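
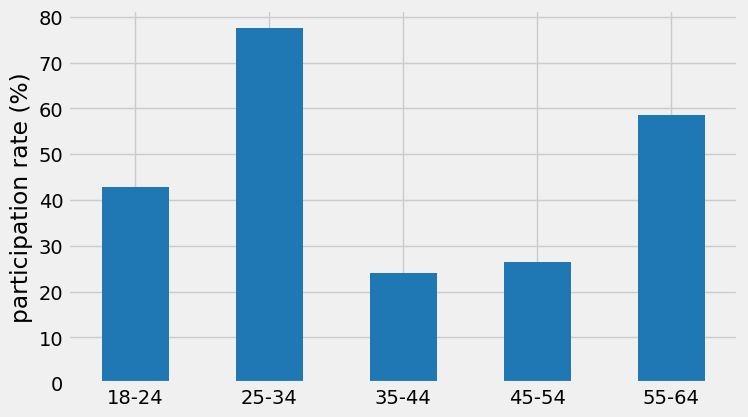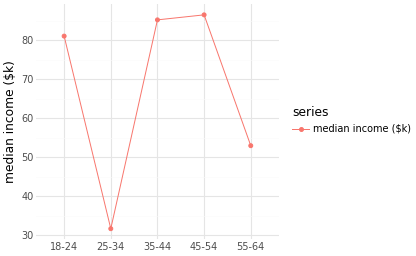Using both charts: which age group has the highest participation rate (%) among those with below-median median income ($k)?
Chart 2 median median income ($k) ≈ 80; below-median age groups: 25-34, 55-64. Among those, 25-34 has the highest participation rate (%) (≈ 80).

25-34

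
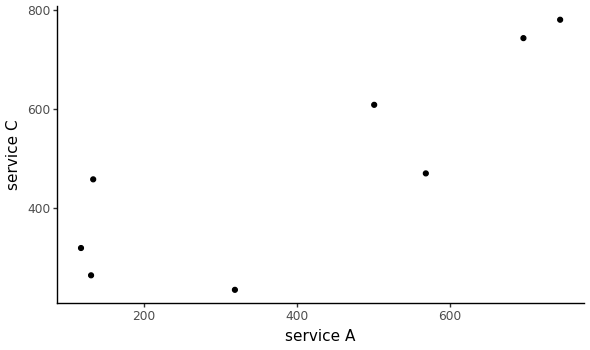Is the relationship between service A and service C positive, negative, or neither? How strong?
positive, strong

Points are positively correlated; strong (|r| ≈ 0.8).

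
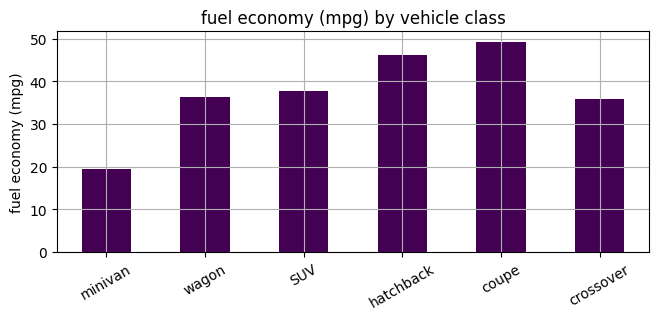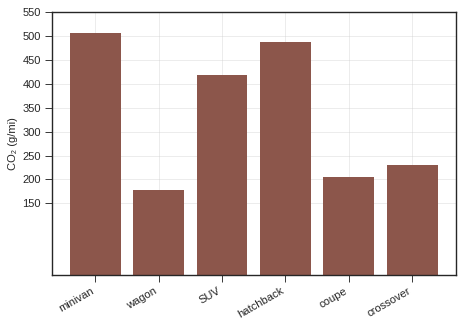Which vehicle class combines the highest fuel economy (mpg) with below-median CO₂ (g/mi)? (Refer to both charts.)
Chart 2 median CO₂ (g/mi) ≈ 300; below-median vehicle classes: wagon, coupe, crossover. Among those, coupe has the highest fuel economy (mpg) (≈ 50).

coupe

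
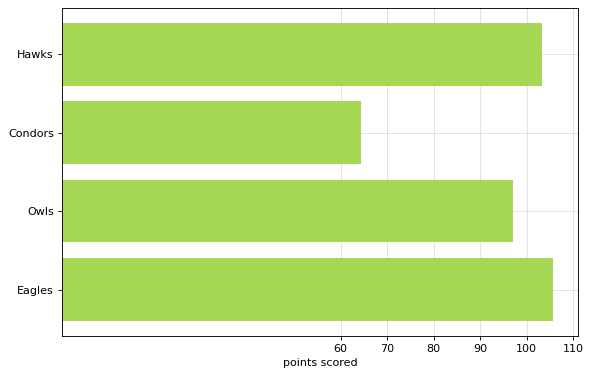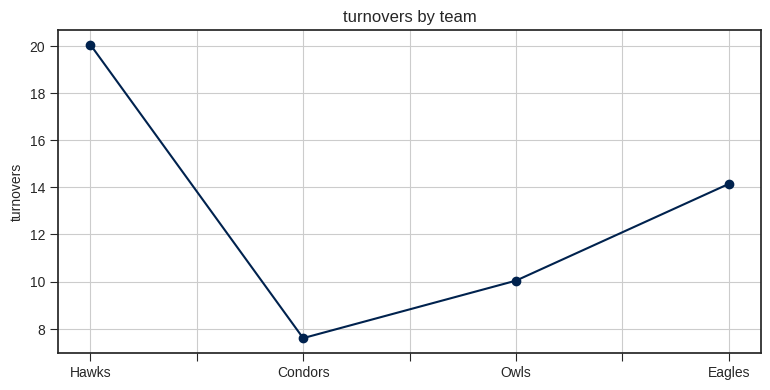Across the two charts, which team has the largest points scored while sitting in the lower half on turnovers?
Owls

Chart 2 median turnovers ≈ 12; below-median teams: Condors, Owls. Among those, Owls has the highest points scored (≈ 100).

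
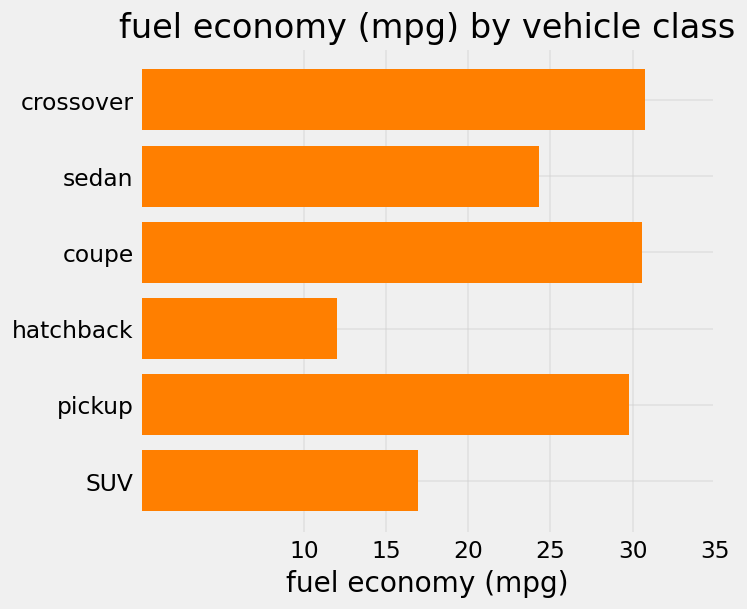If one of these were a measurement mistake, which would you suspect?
hatchback ≈ 10; the rest sit between ≈ 15 and ≈ 30.

hatchback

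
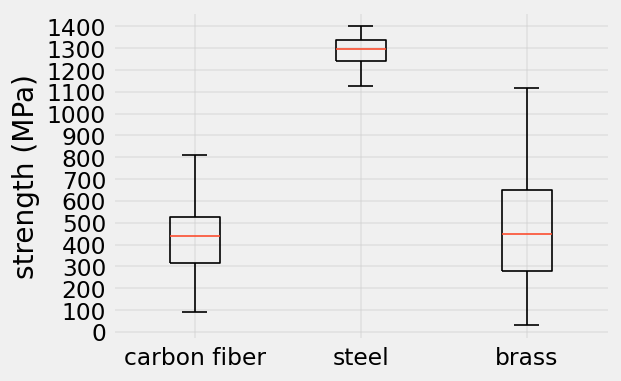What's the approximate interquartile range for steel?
≈ 100

Q3 ≈ 1300, Q1 ≈ 1200; IQR ≈ 100.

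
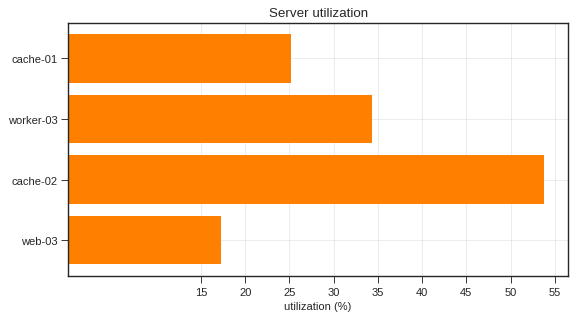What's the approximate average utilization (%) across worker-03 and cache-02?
(35 + 55) / 2 ≈ 45.

≈ 45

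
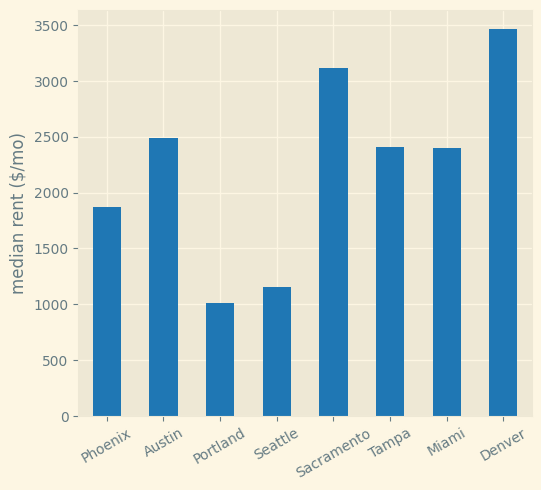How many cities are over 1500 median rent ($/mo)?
Above 1500: Phoenix, Austin, Sacramento, Tampa, Miami, Denver.

6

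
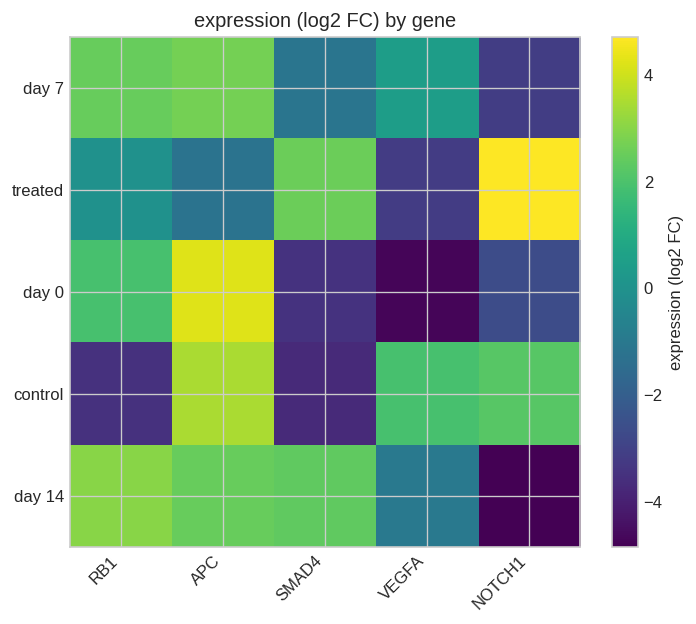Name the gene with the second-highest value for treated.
SMAD4

Top 3 for treated: NOTCH1 ≈ 5, SMAD4 ≈ 3, RB1 ≈ 0.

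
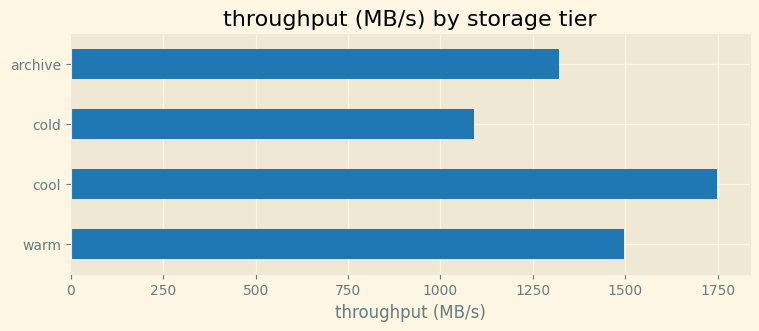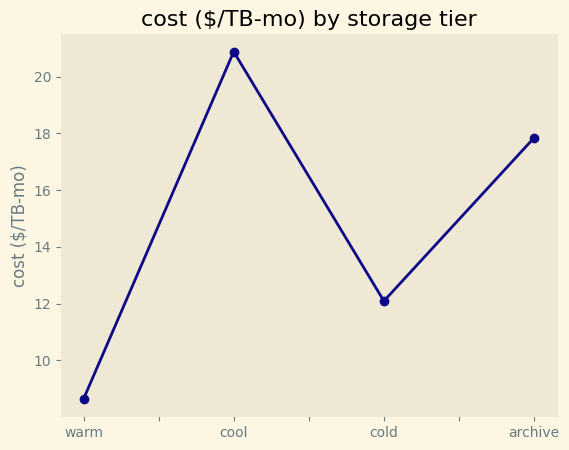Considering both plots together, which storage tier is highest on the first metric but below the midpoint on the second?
Chart 2 median cost ($/TB-mo) ≈ 14; below-median storage tiers: warm, cold. Among those, warm has the highest throughput (MB/s) (≈ 1400).

warm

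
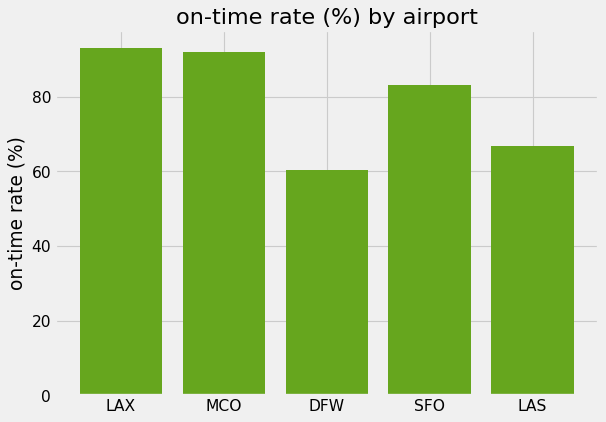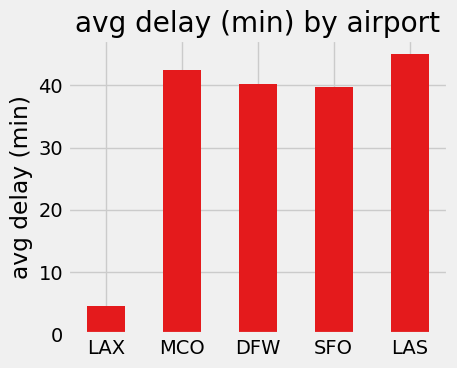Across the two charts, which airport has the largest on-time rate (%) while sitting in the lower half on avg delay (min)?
LAX

Chart 2 median avg delay (min) ≈ 40; below-median airports: LAX, SFO. Among those, LAX has the highest on-time rate (%) (≈ 90).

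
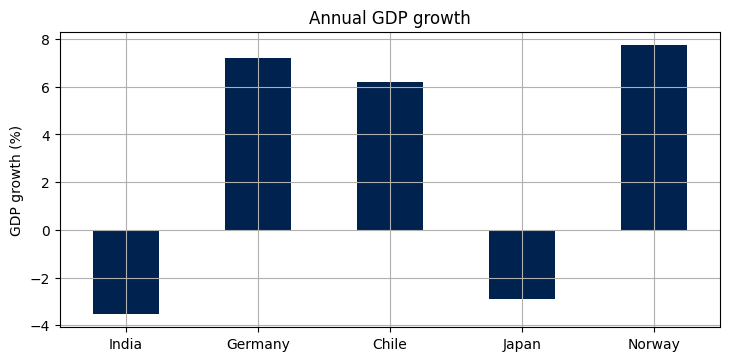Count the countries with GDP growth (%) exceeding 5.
Above 5: Germany, Chile, Norway.

3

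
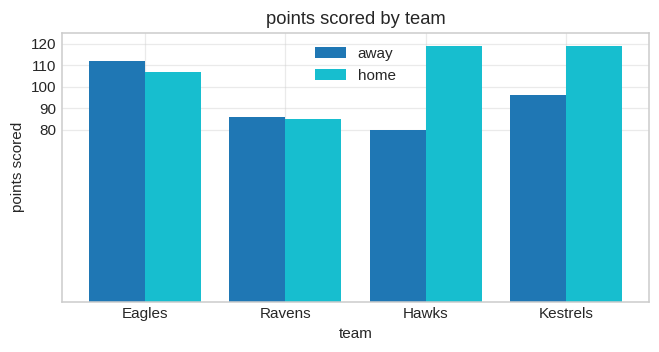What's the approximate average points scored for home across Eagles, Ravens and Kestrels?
≈ 103

(110 + 80 + 120) / 3 ≈ 103.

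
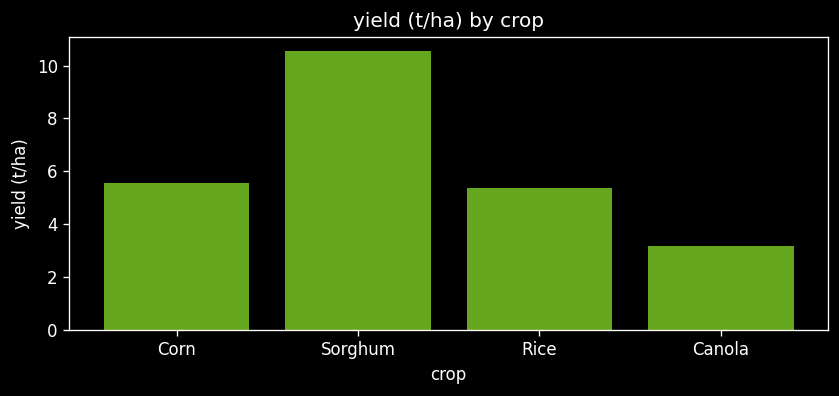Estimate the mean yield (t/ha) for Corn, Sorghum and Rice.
(6 + 11 + 5) / 3 ≈ 7.

≈ 7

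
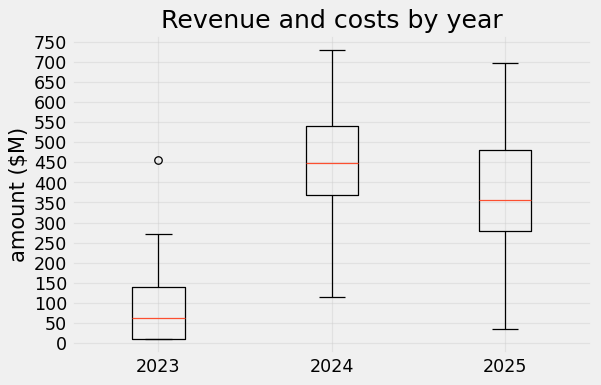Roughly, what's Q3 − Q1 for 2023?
Q3 ≈ 150, Q1 ≈ 0; IQR ≈ 150.

≈ 150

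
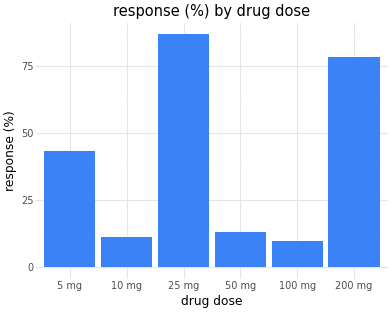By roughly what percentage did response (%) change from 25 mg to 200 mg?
≈ -11.1%

25 mg ≈ 90, 200 mg ≈ 80; (80 − 90) / 90 ≈ -11.1%.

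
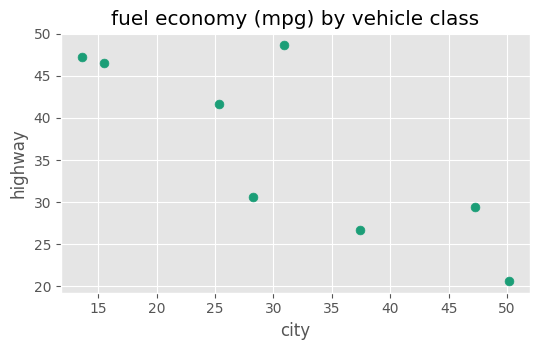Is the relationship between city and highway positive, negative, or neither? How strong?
Points are negatively correlated; strong (|r| ≈ 0.8).

negative, strong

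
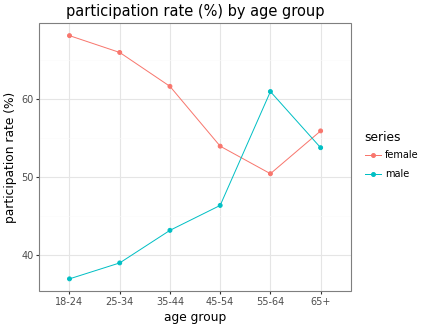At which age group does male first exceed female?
55-64

45-54: male ≈ 45 vs female ≈ 55 (not yet); 55-64: male ≈ 60 vs female ≈ 50 (first crossover).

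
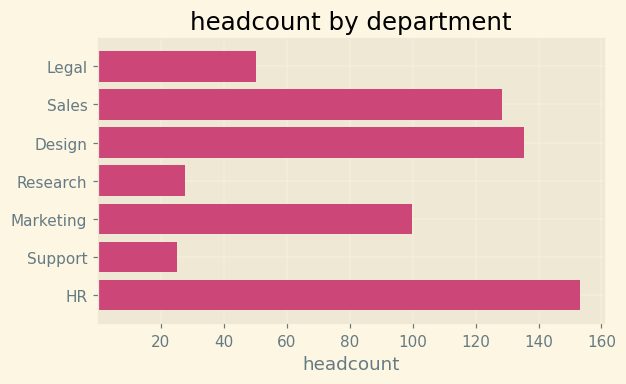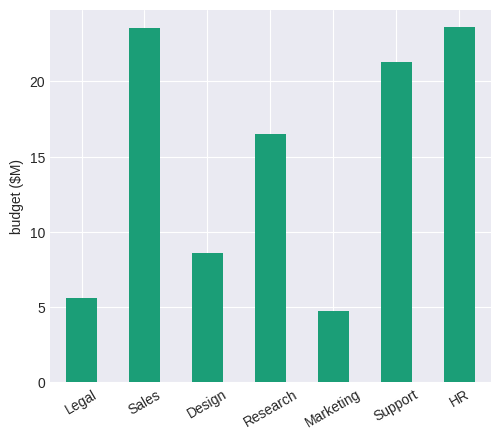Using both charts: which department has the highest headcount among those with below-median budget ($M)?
Design

Chart 2 median budget ($M) ≈ 15; below-median departments: Legal, Design, Marketing. Among those, Design has the highest headcount (≈ 140).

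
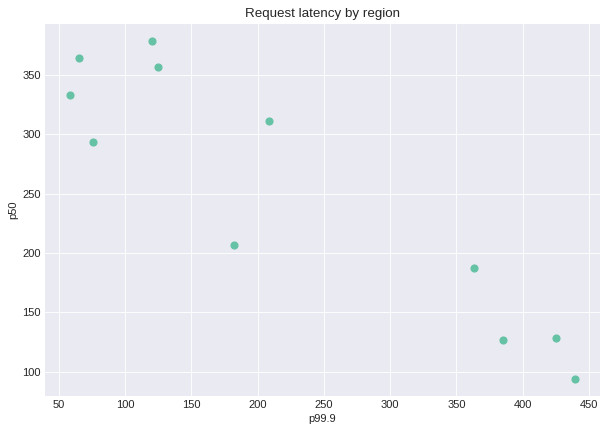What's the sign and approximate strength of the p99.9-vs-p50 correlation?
Points are negatively correlated; strong (|r| ≈ 0.9).

negative, strong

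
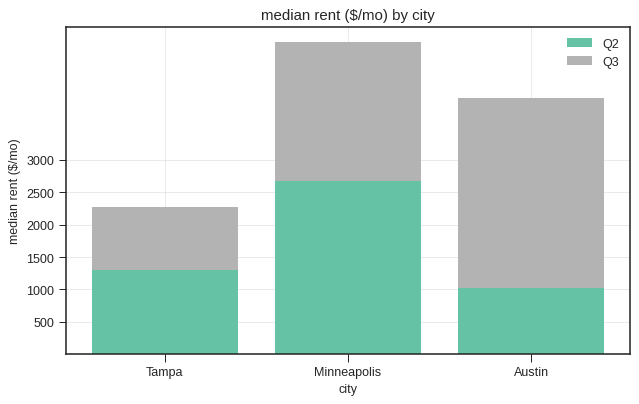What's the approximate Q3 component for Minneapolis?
≈ 2500

Q3 top ≈ 5000, bottom ≈ 2500; segment ≈ 2500.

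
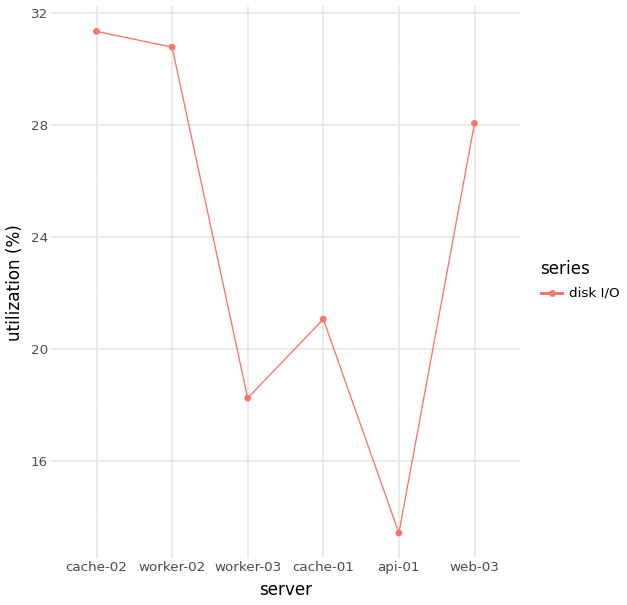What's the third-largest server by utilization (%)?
web-03

Top 4: cache-02 ≈ 32, worker-02 ≈ 30, web-03 ≈ 28, cache-01 ≈ 22.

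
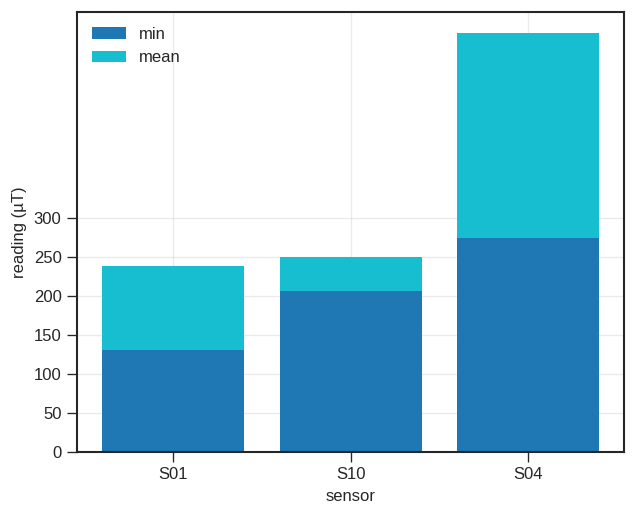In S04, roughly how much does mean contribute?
mean top ≈ 550, bottom ≈ 250; segment ≈ 300.

≈ 300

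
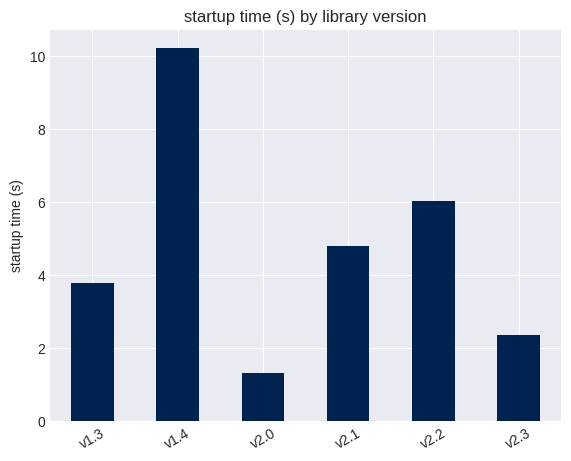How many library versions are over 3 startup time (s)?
Above 3: v1.3, v1.4, v2.1, v2.2.

4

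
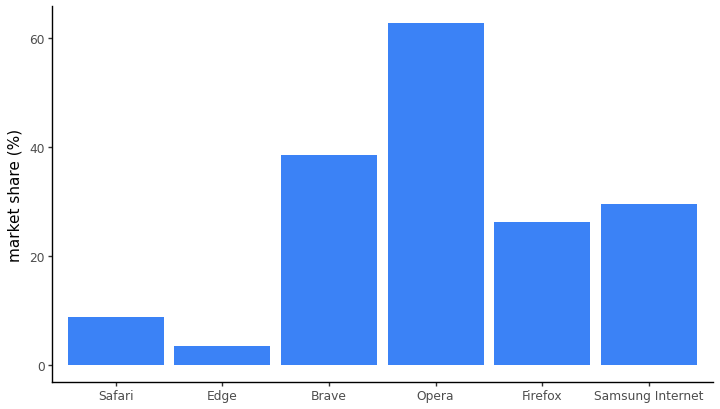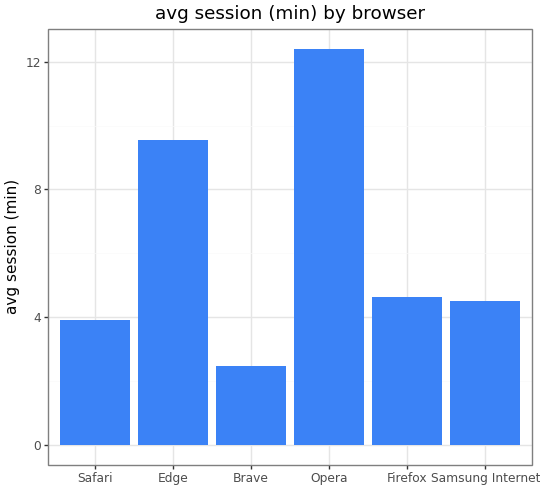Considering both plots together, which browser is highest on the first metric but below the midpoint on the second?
Brave

Chart 2 median avg session (min) ≈ 4; below-median browsers: Safari, Brave, Samsung Internet. Among those, Brave has the highest market share (%) (≈ 40).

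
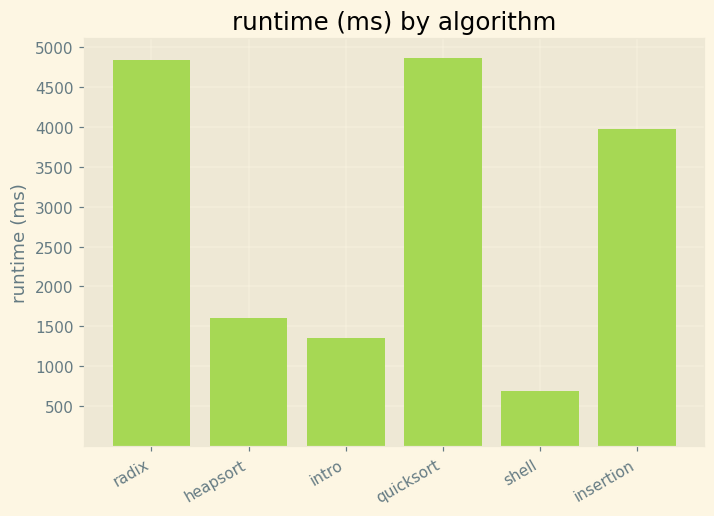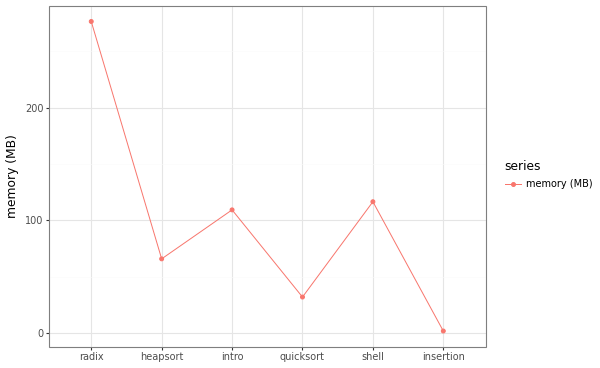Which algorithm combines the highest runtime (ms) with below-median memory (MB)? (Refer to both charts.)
Chart 2 median memory (MB) ≈ 100; below-median algorithms: heapsort, quicksort, insertion. Among those, quicksort has the highest runtime (ms) (≈ 5000).

quicksort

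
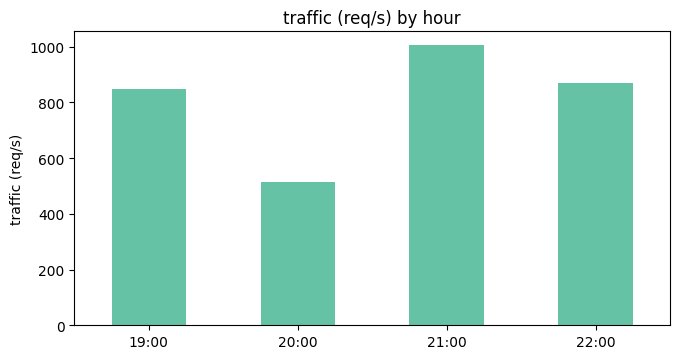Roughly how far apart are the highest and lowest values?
≈ 500

Max 21:00 ≈ 1000, min 20:00 ≈ 500; range ≈ 500.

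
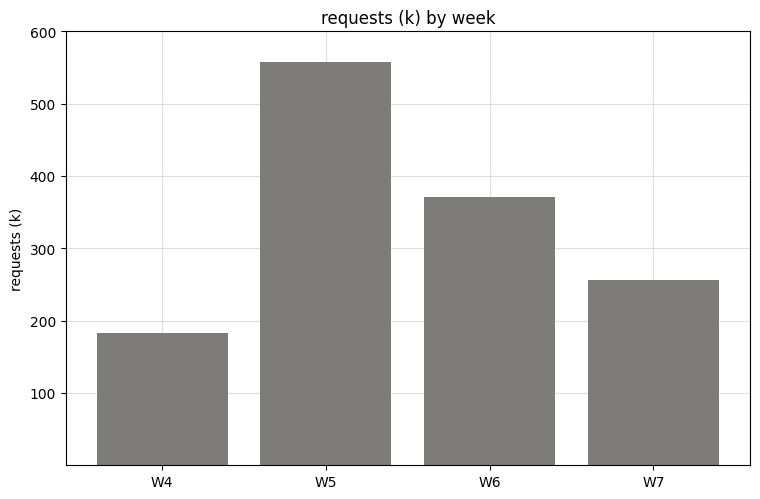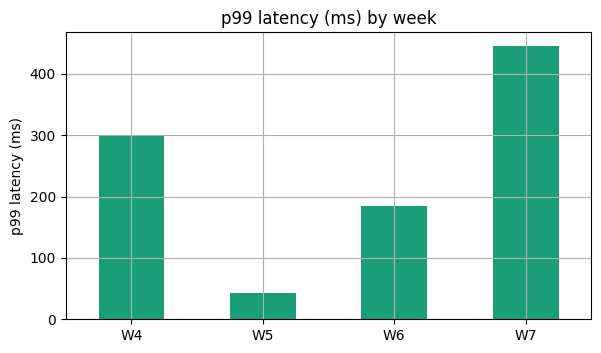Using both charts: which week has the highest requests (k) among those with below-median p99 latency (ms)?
W5

Chart 2 median p99 latency (ms) ≈ 250; below-median weeks: W5, W6. Among those, W5 has the highest requests (k) (≈ 600).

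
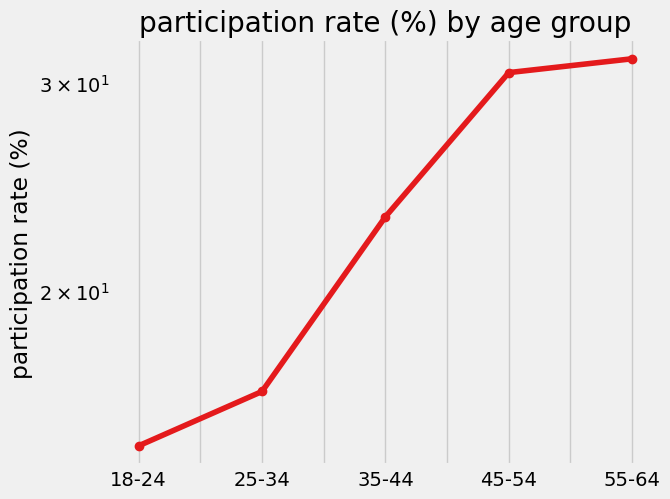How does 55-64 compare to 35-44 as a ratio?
≈ 1.33×

55-64 ≈ 32, 35-44 ≈ 24; 32/24 ≈ 1.33.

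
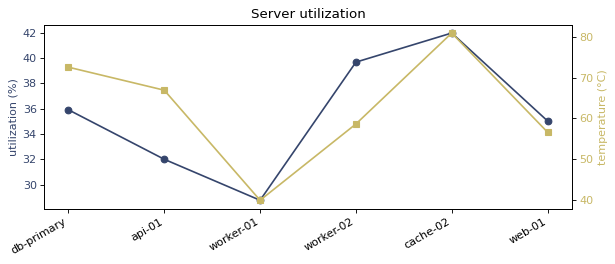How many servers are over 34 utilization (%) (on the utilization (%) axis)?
Above 34: db-primary, worker-02, cache-02, web-01.

4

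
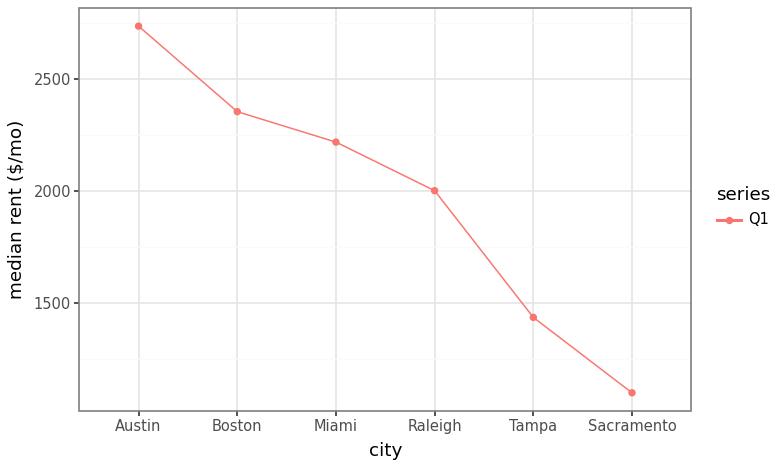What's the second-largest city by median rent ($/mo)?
Top 3: Austin ≈ 2800, Boston ≈ 2400, Miami ≈ 2200.

Boston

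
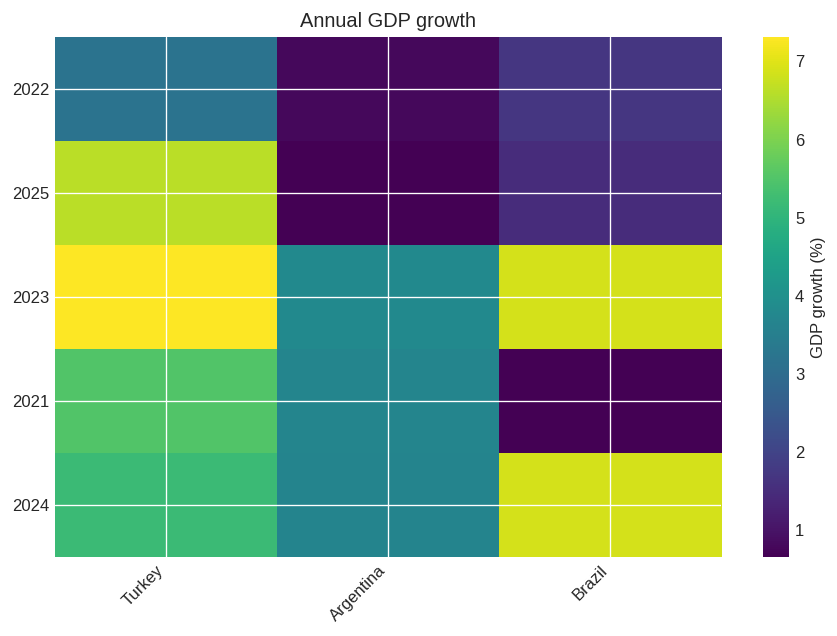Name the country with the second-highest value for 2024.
Top 3 for 2024: Brazil ≈ 7, Turkey ≈ 5, Argentina ≈ 4.

Turkey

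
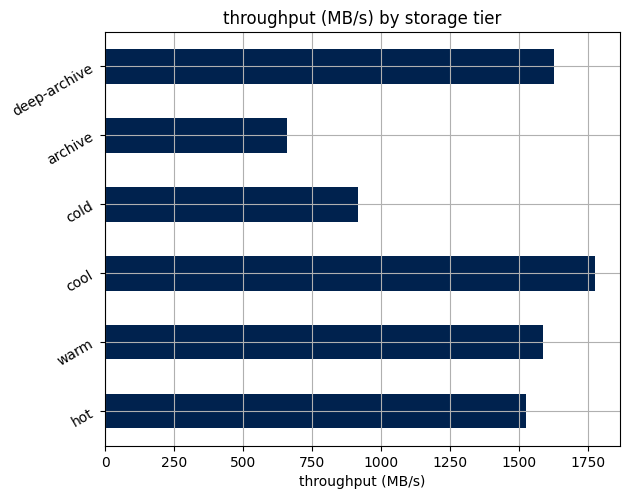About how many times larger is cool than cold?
cool ≈ 1800, cold ≈ 1000; 1800/1000 ≈ 1.8.

≈ 1.8×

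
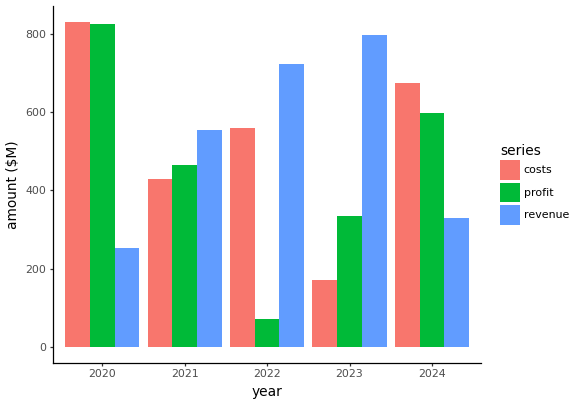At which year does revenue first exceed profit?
2020: revenue ≈ 300 vs profit ≈ 800 (not yet); 2021: revenue ≈ 600 vs profit ≈ 500 (first crossover).

2021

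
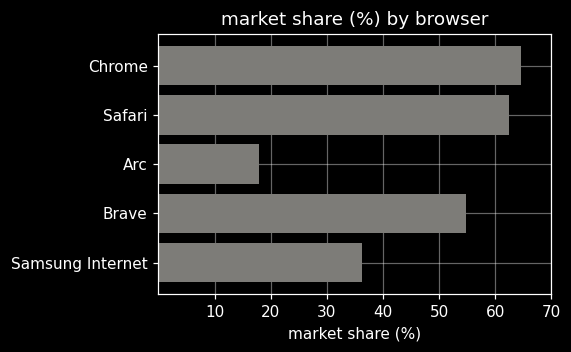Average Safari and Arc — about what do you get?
≈ 40

(60 + 20) / 2 ≈ 40.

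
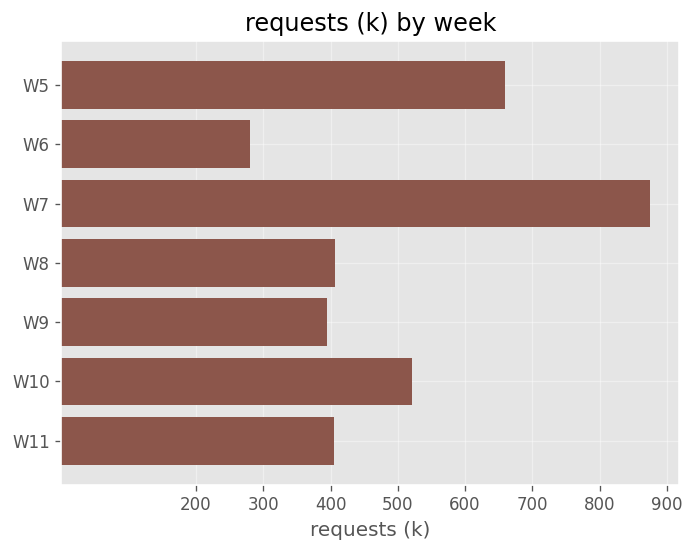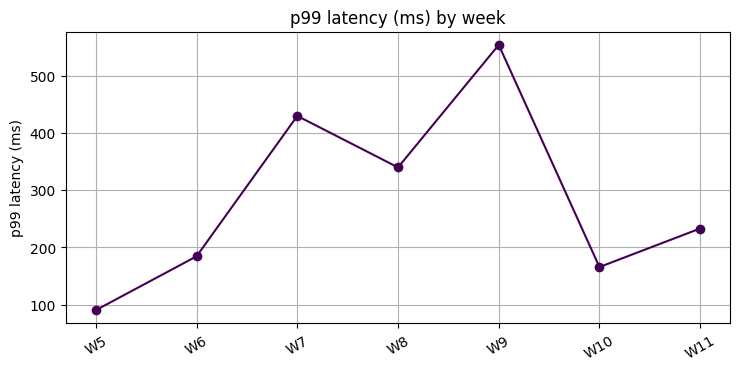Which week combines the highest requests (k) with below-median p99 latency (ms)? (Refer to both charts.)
Chart 2 median p99 latency (ms) ≈ 200; below-median weeks: W5, W6, W10. Among those, W5 has the highest requests (k) (≈ 700).

W5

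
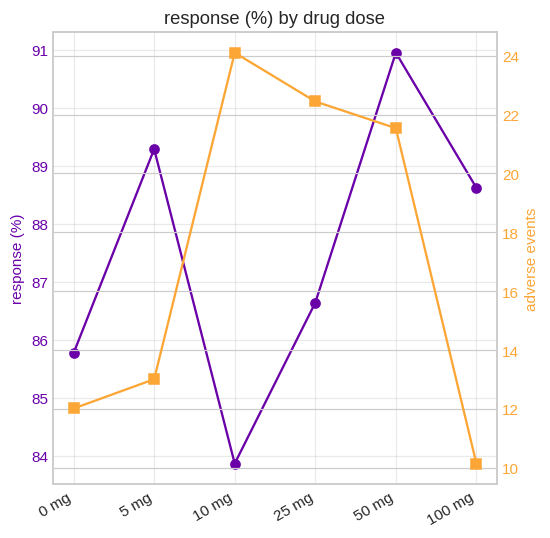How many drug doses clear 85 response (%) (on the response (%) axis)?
5

Above 85: 0 mg, 5 mg, 25 mg, 50 mg, 100 mg.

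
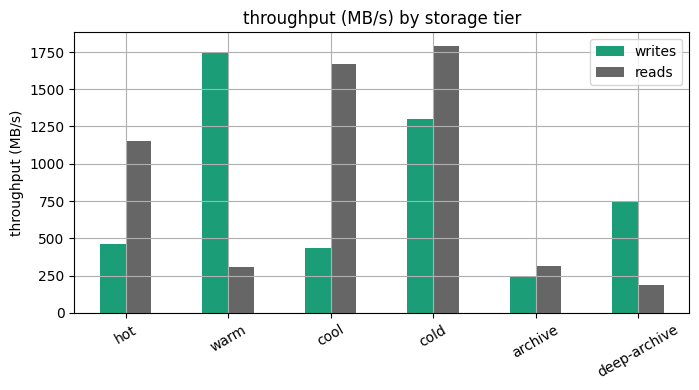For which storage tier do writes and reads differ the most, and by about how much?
warm, ≈ 1400 MB/s

warm: writes ≈ 1800, reads ≈ 400 → gap ≈ 1400. Next-largest (cool) is only ≈ 1200.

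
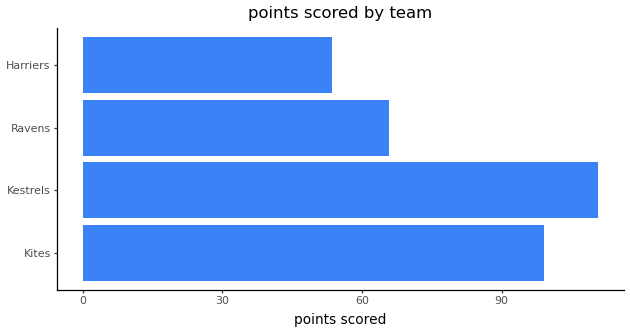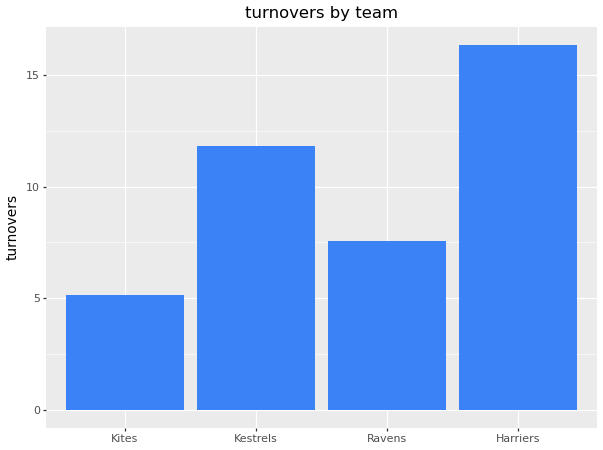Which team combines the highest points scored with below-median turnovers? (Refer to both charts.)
Chart 2 median turnovers ≈ 10; below-median teams: Kites, Ravens. Among those, Kites has the highest points scored (≈ 100).

Kites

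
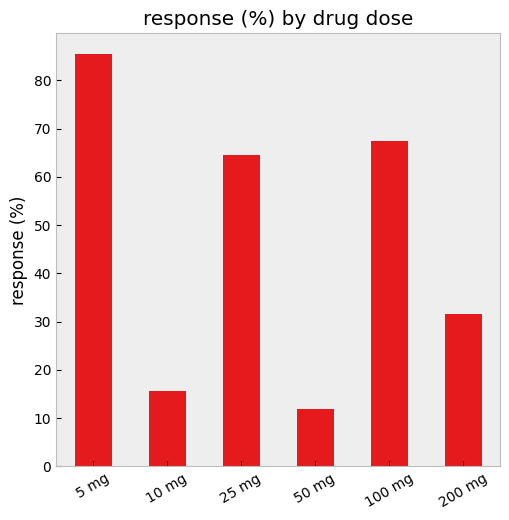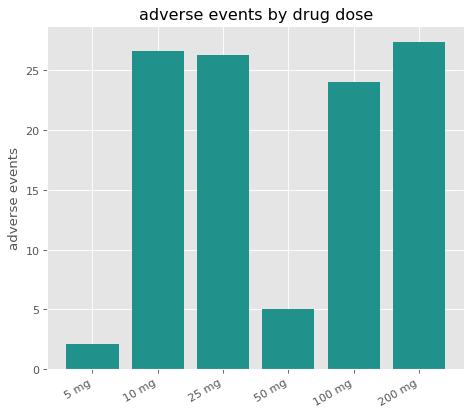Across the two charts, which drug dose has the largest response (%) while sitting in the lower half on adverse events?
5 mg

Chart 2 median adverse events ≈ 25; below-median drug doses: 5 mg, 50 mg, 100 mg. Among those, 5 mg has the highest response (%) (≈ 90).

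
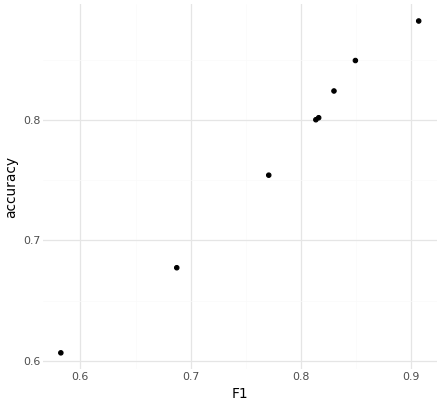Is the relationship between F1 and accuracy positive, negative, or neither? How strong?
Points are positively correlated; strong (|r| ≈ 1.0).

positive, strong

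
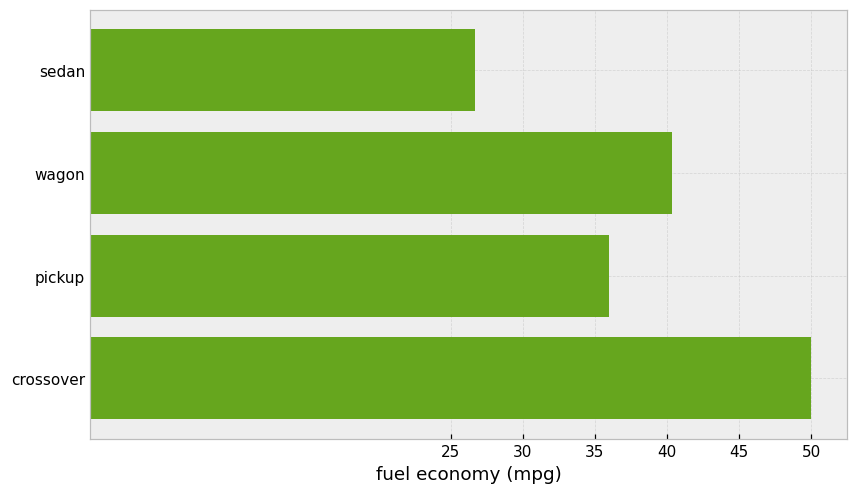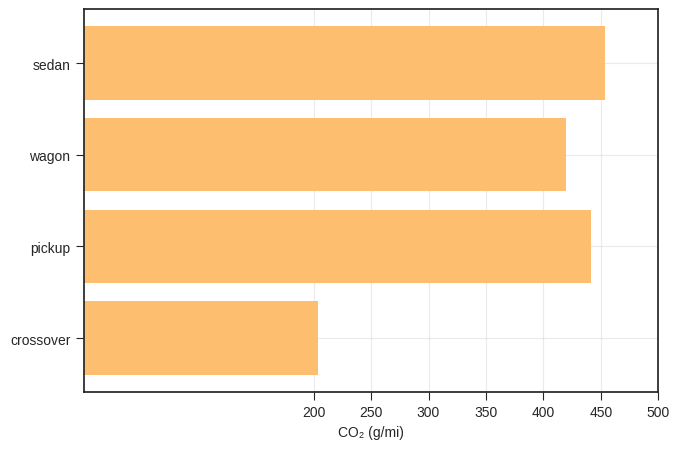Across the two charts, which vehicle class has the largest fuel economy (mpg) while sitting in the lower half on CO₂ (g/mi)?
crossover

Chart 2 median CO₂ (g/mi) ≈ 450; below-median vehicle classes: wagon, crossover. Among those, crossover has the highest fuel economy (mpg) (≈ 50).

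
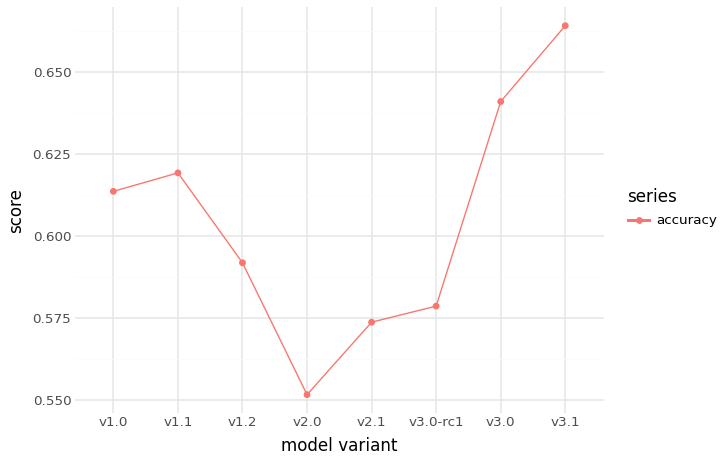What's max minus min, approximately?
Max v3.1 ≈ 0.66, min v2.0 ≈ 0.55; range ≈ 0.11.

≈ 0.11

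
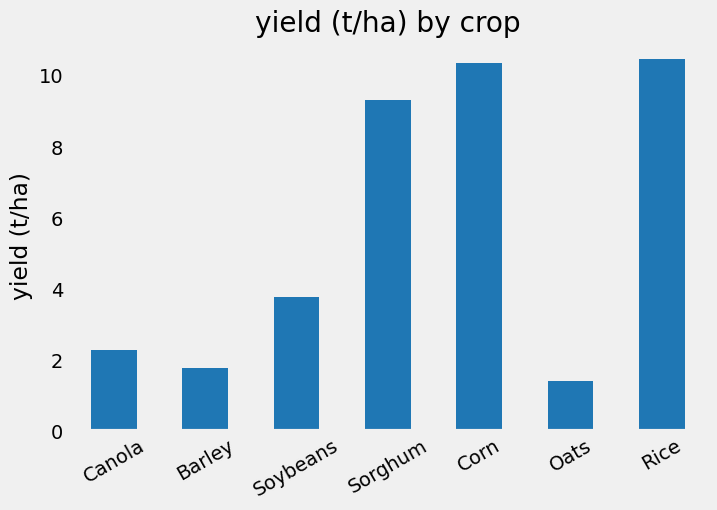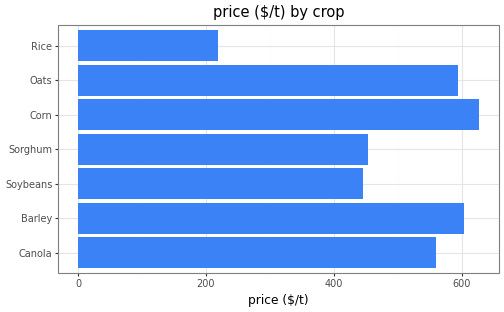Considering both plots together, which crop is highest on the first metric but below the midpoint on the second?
Chart 2 median price ($/t) ≈ 600; below-median crops: Soybeans, Sorghum, Rice. Among those, Rice has the highest yield (t/ha) (≈ 10).

Rice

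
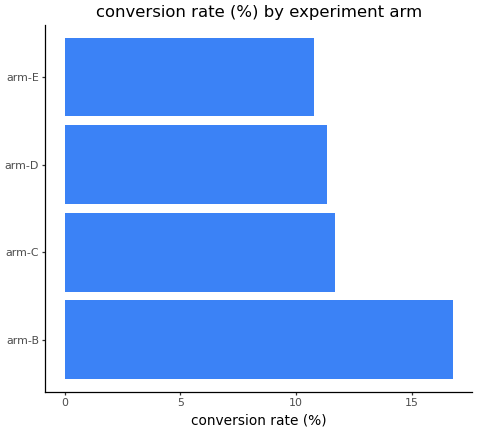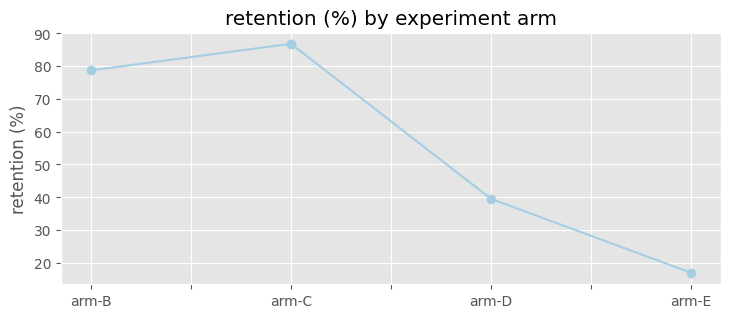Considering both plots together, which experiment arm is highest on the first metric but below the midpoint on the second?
Chart 2 median retention (%) ≈ 60; below-median experiment arms: arm-D, arm-E. Among those, arm-D has the highest conversion rate (%) (≈ 12).

arm-D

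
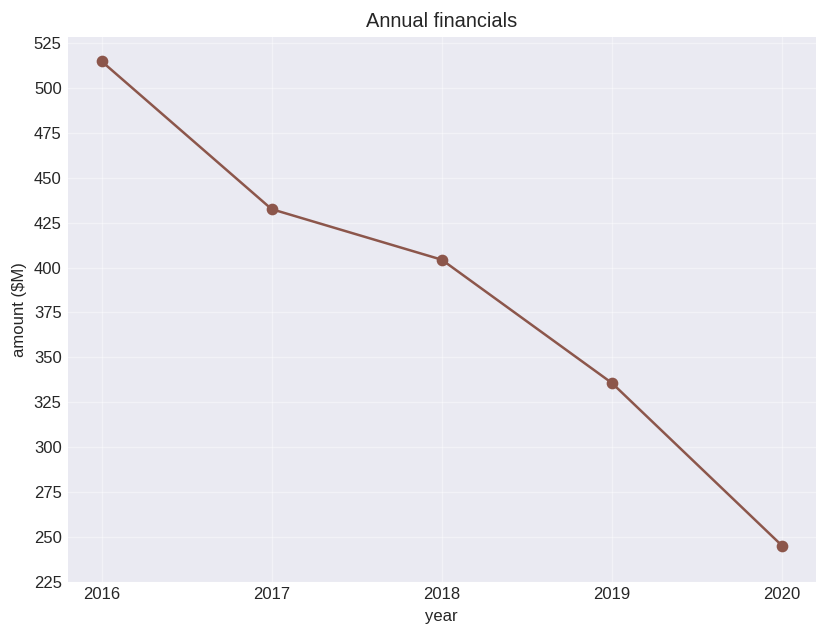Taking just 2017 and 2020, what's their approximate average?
≈ 338

(425 + 250) / 2 ≈ 338.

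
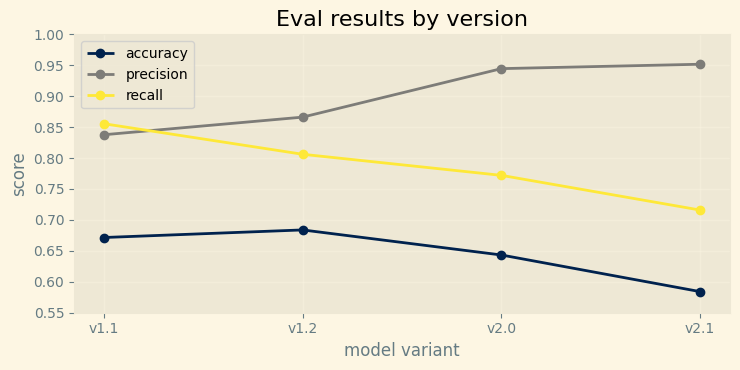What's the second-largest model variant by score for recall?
v1.2

Top 3 for recall: v1.1 ≈ 0.85, v1.2 ≈ 0.80, v2.0 ≈ 0.75.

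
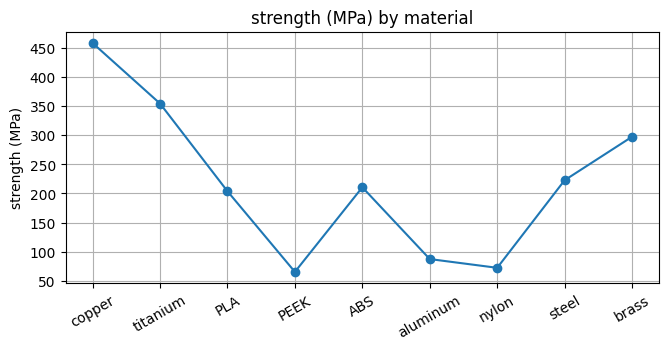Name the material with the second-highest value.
titanium

Top 3: copper ≈ 450, titanium ≈ 350, brass ≈ 300.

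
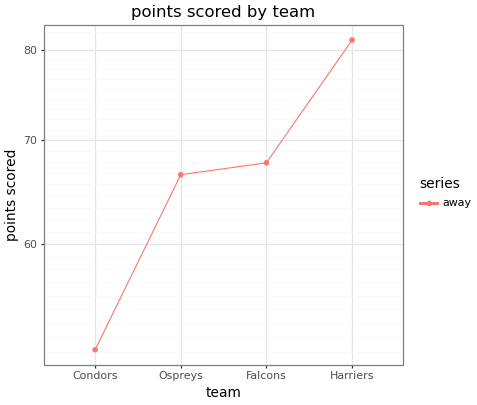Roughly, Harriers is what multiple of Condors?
Harriers ≈ 80, Condors ≈ 50; 80/50 ≈ 1.6.

≈ 1.6×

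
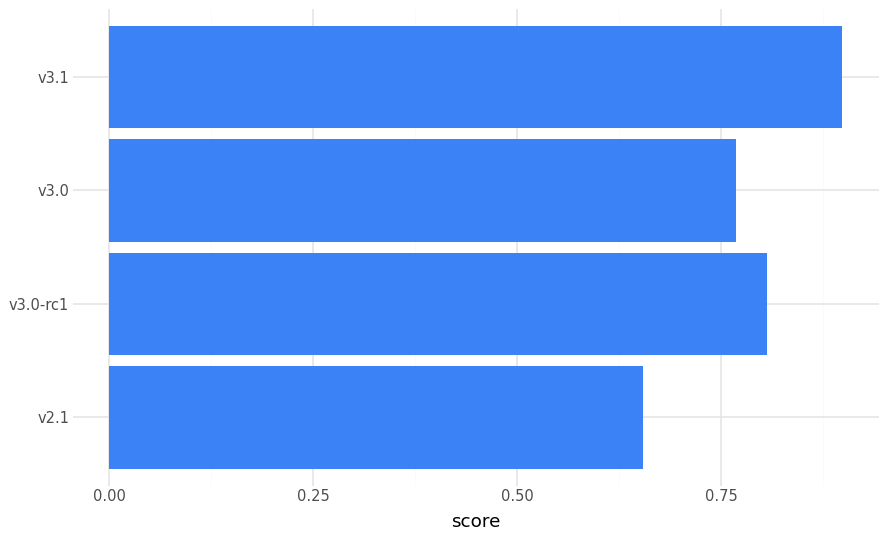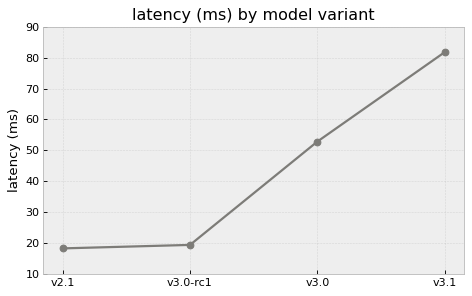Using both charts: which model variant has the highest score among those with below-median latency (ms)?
Chart 2 median latency (ms) ≈ 40; below-median model variants: v2.1, v3.0-rc1. Among those, v3.0-rc1 has the highest score (≈ 0.8).

v3.0-rc1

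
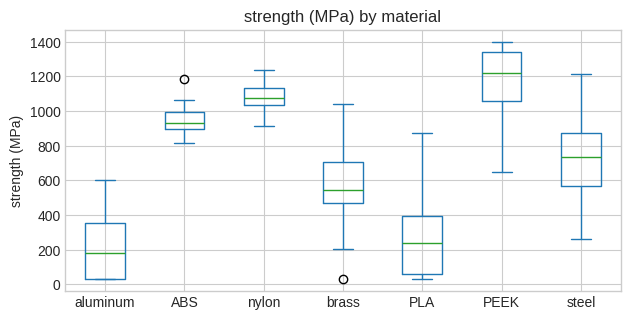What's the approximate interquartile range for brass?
≈ 200

Q3 ≈ 700, Q1 ≈ 500; IQR ≈ 200.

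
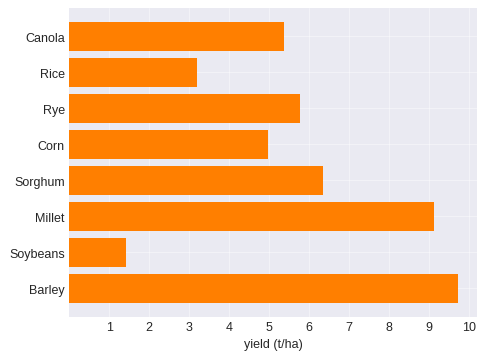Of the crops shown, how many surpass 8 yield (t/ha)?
2

Above 8: Millet, Barley.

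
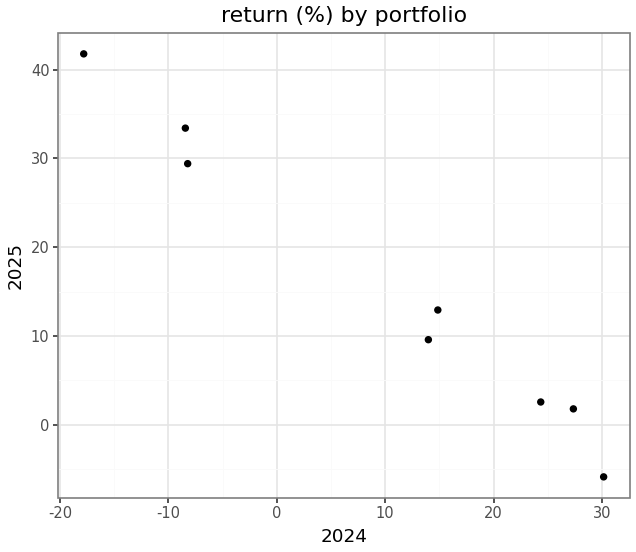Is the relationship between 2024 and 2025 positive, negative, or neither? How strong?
negative, strong

Points are negatively correlated; strong (|r| ≈ 1.0).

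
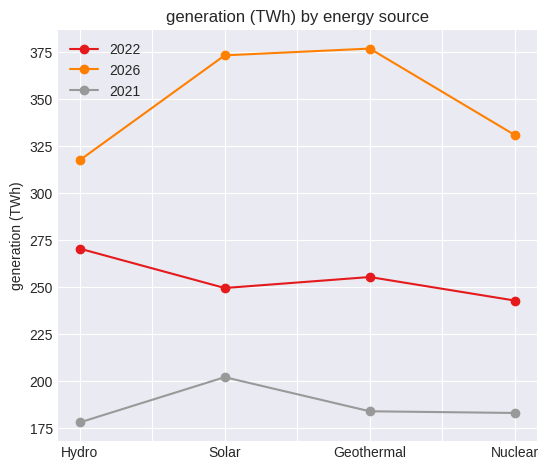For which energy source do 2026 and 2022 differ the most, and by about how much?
Solar: 2026 ≈ 380, 2022 ≈ 240 → gap ≈ 140. Next-largest (Geothermal) is only ≈ 120.

Solar, ≈ 140 TWh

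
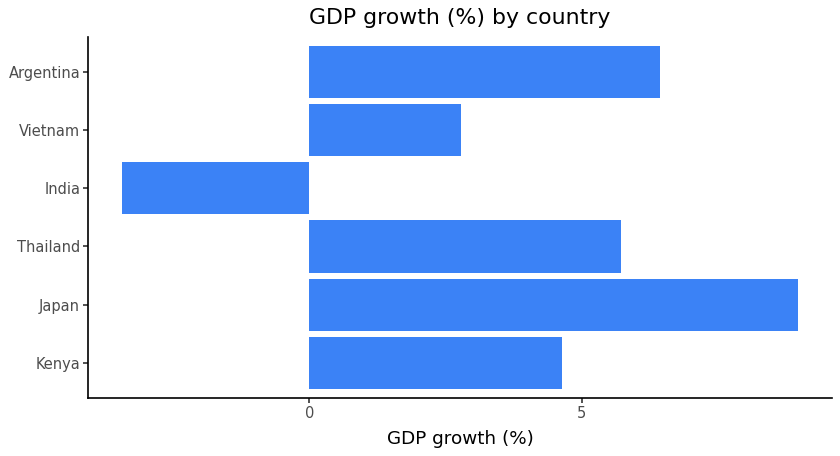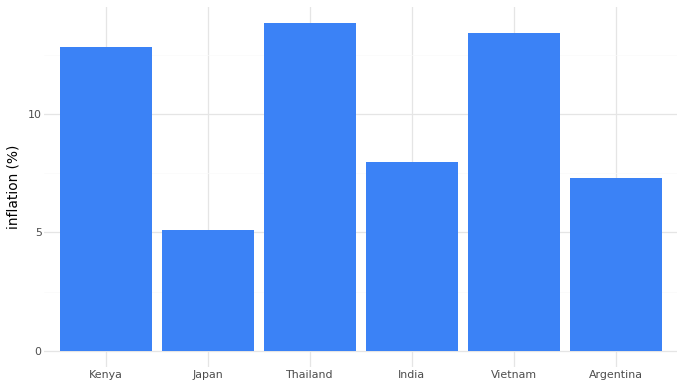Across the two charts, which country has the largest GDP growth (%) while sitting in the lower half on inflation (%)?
Chart 2 median inflation (%) ≈ 10; below-median countries: Japan, India, Argentina. Among those, Japan has the highest GDP growth (%) (≈ 9).

Japan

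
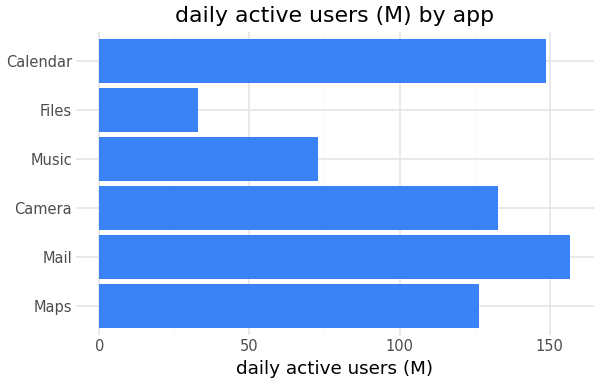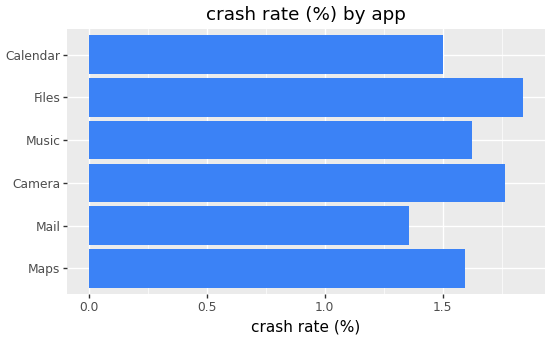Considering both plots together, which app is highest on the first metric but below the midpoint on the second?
Chart 2 median crash rate (%) ≈ 1.6; below-median apps: Maps, Mail, Calendar. Among those, Mail has the highest daily active users (M) (≈ 160).

Mail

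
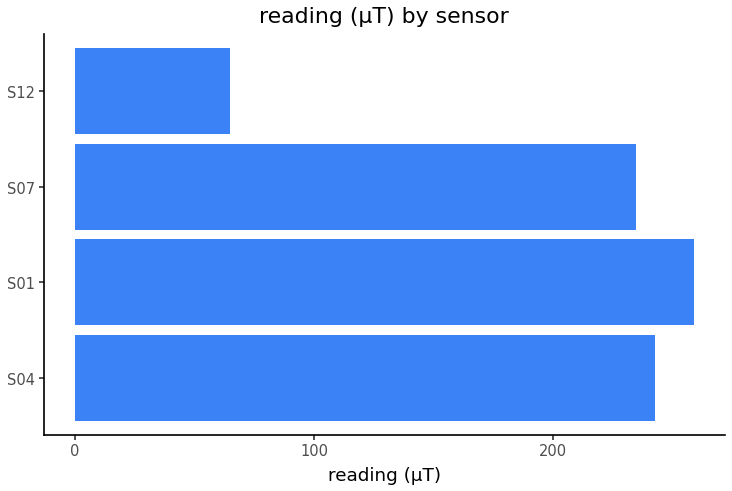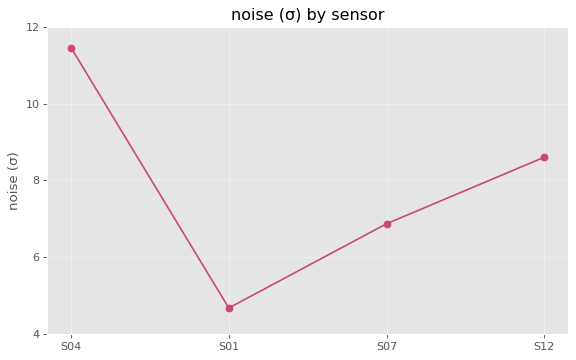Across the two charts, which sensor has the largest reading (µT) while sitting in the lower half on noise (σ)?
Chart 2 median noise (σ) ≈ 8; below-median sensors: S01, S07. Among those, S01 has the highest reading (µT) (≈ 250).

S01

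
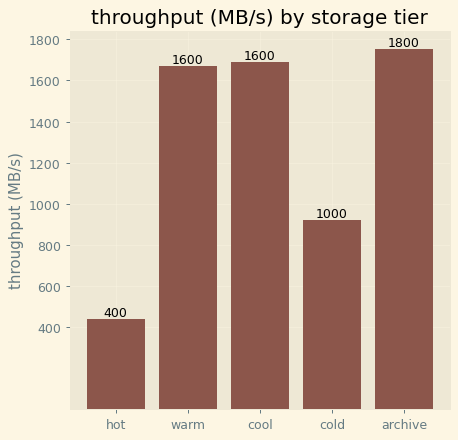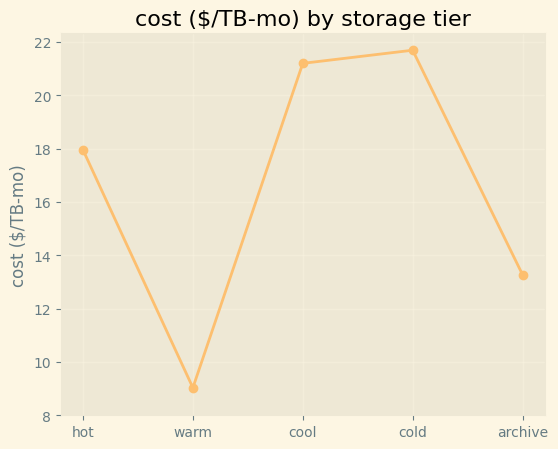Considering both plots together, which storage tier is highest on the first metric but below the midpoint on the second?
archive

Chart 2 median cost ($/TB-mo) ≈ 18; below-median storage tiers: warm, archive. Among those, archive has the highest throughput (MB/s) (≈ 1800).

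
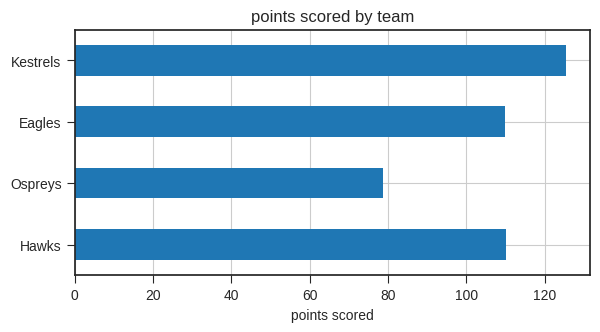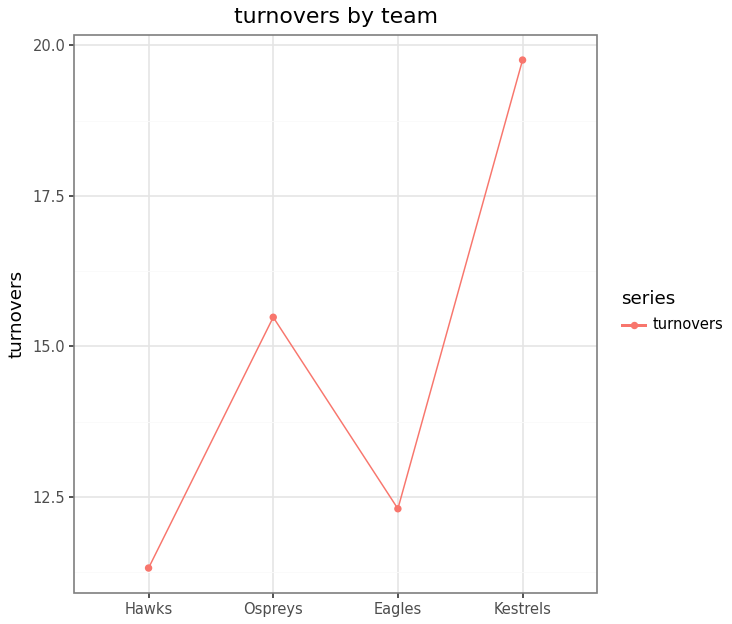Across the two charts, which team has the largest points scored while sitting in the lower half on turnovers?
Hawks

Chart 2 median turnovers ≈ 14; below-median teams: Hawks, Eagles. Among those, Hawks has the highest points scored (≈ 120).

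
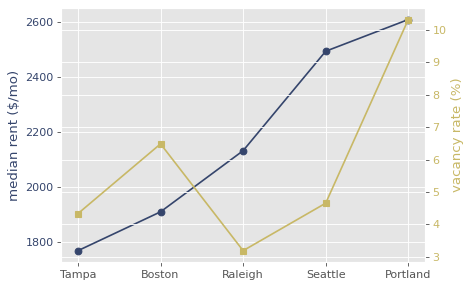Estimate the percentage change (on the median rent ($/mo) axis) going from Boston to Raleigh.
Boston ≈ 1900, Raleigh ≈ 2100; (2100 − 1900) / 1900 ≈ +10.5%.

≈ +10.5%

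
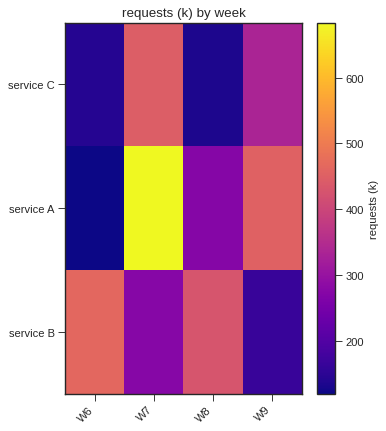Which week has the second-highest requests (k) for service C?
Top 3 for service C: W7 ≈ 450, W9 ≈ 350, W6 ≈ 150.

W9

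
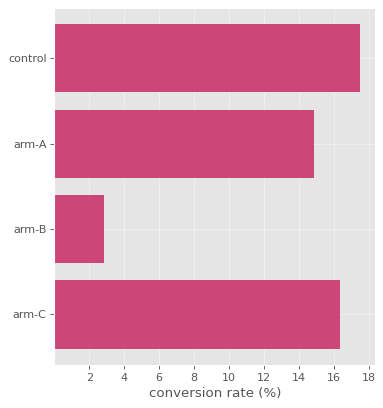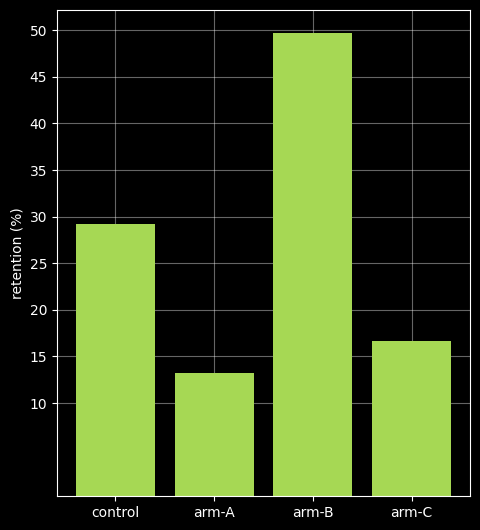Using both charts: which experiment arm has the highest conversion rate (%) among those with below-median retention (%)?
Chart 2 median retention (%) ≈ 25; below-median experiment arms: arm-A, arm-C. Among those, arm-C has the highest conversion rate (%) (≈ 16).

arm-C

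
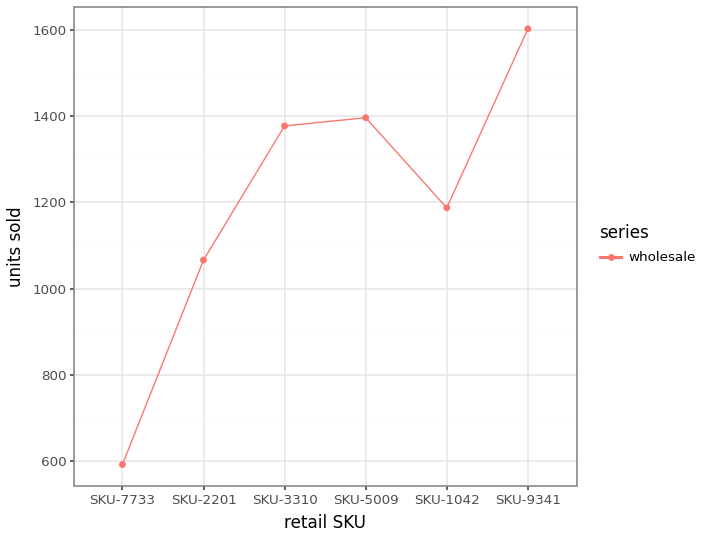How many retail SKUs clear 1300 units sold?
Above 1300: SKU-3310, SKU-5009, SKU-9341.

3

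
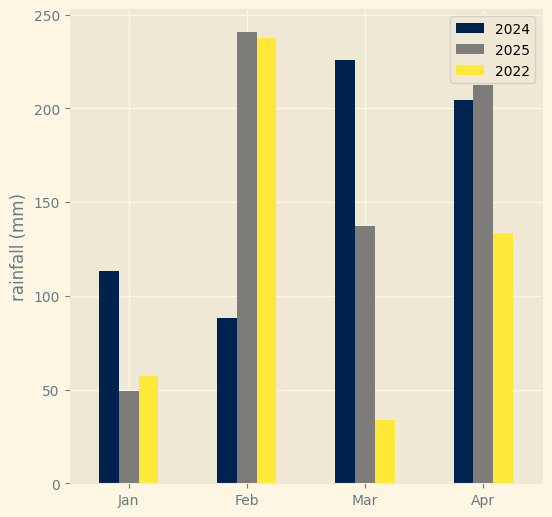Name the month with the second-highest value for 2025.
Top 3 for 2025: Feb ≈ 250, Apr ≈ 200, Mar ≈ 125.

Apr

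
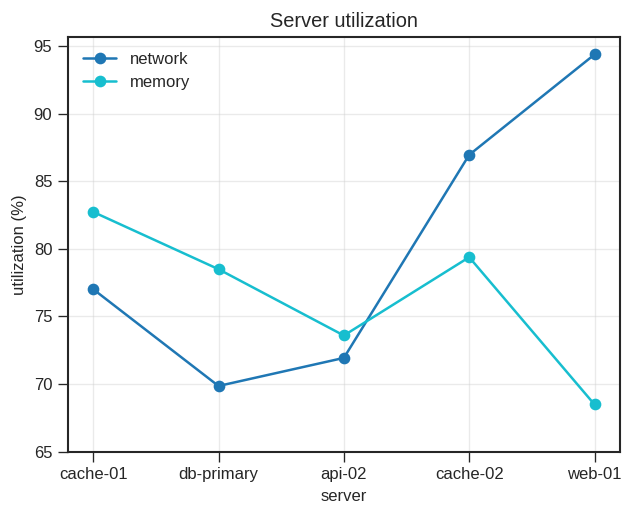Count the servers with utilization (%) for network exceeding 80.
Above 80: cache-02, web-01.

2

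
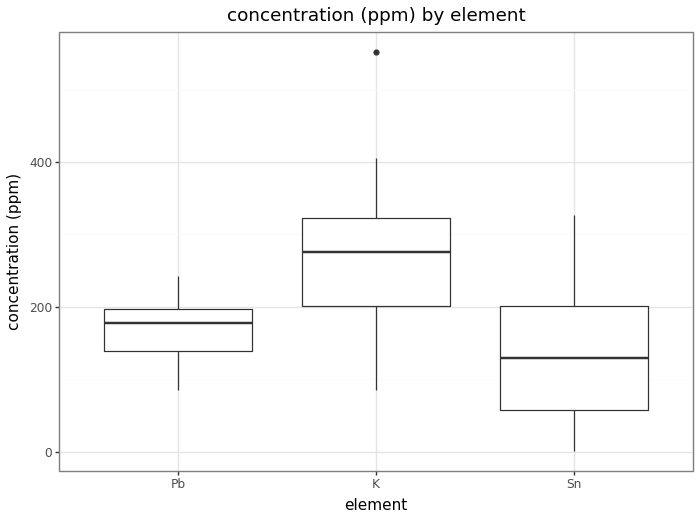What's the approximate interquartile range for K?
≈ 120

Q3 ≈ 320, Q1 ≈ 200; IQR ≈ 120.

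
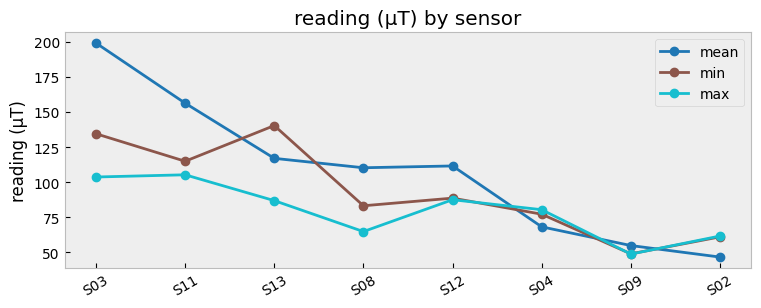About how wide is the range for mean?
≈ 160

Max S03 ≈ 200, min S02 ≈ 40; range ≈ 160.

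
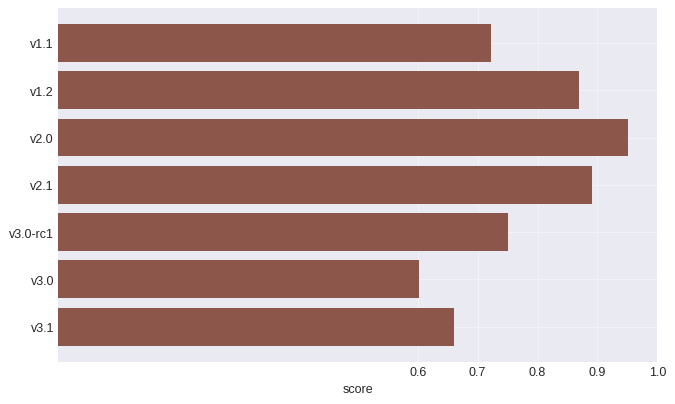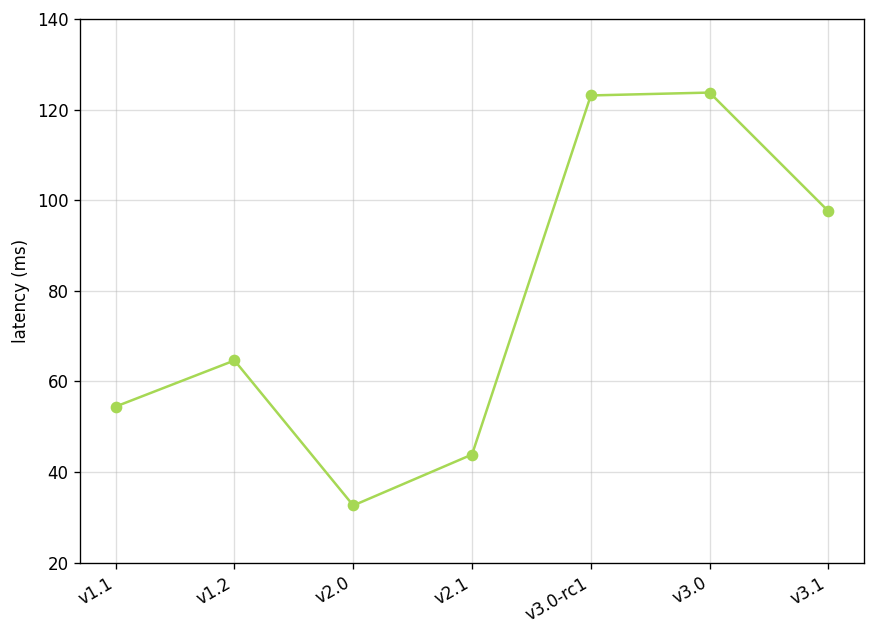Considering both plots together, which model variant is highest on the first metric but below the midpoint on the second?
Chart 2 median latency (ms) ≈ 60; below-median model variants: v1.1, v2.0, v2.1. Among those, v2.0 has the highest score (≈ 1).

v2.0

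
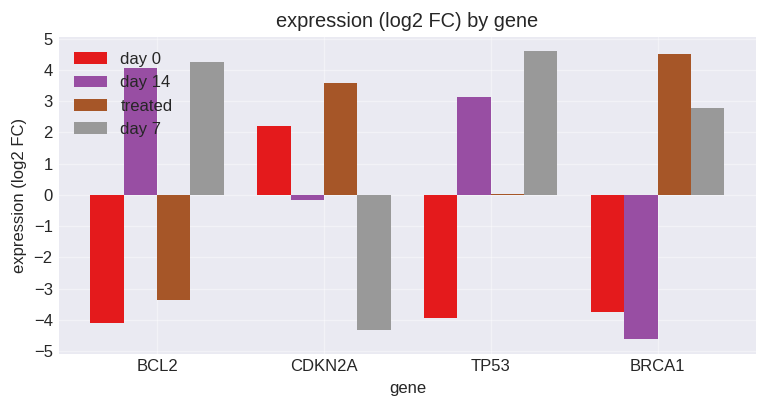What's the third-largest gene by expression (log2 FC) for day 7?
BRCA1

Top 4 for day 7: TP53 ≈ 5, BCL2 ≈ 4, BRCA1 ≈ 3, CDKN2A ≈ -4.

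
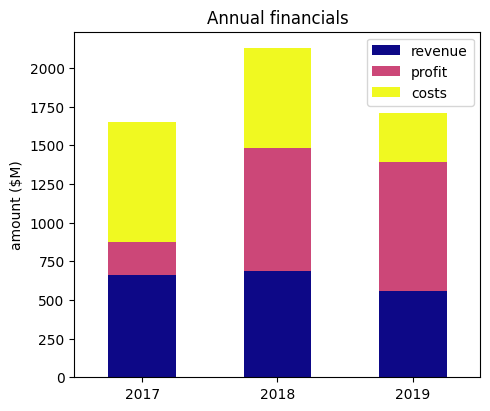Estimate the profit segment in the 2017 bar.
profit top ≈ 800, bottom ≈ 600; segment ≈ 200.

≈ 200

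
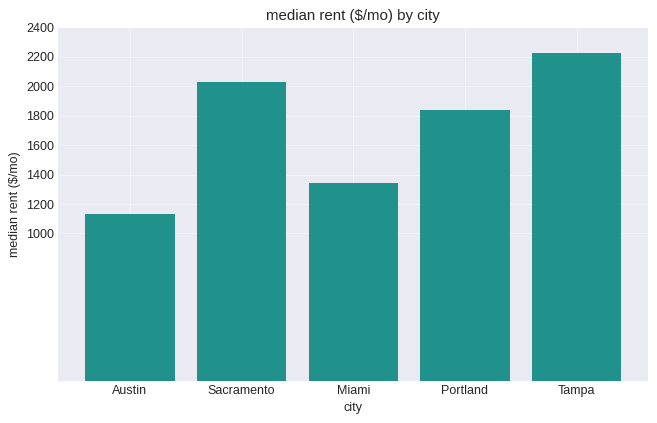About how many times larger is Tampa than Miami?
Tampa ≈ 2200, Miami ≈ 1400; 2200/1400 ≈ 1.57.

≈ 1.57×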